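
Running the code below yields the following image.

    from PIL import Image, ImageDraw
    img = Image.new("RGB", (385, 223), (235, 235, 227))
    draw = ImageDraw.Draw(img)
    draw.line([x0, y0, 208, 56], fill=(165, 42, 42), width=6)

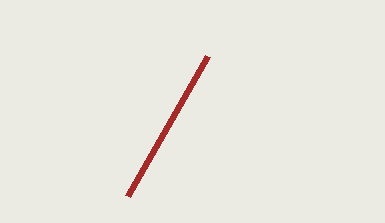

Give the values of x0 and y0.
x0 = 128; y0 = 196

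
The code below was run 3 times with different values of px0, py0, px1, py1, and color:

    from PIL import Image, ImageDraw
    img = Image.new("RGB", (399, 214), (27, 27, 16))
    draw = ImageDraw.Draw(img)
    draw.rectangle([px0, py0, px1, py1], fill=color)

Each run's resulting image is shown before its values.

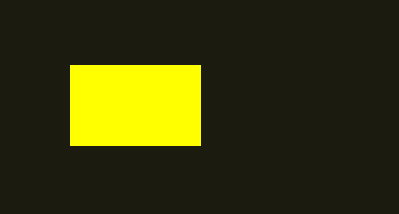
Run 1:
px0 = 70
py0 = 65
px1 = 200
py1 = 145
color = 'yellow'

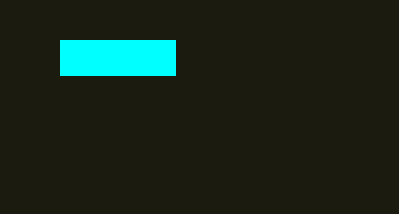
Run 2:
px0 = 60, py0 = 40, px1 = 175, py1 = 75, color = 'cyan'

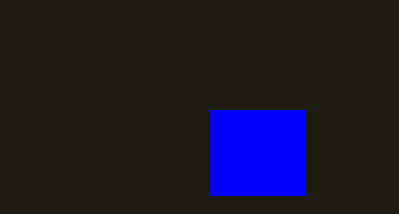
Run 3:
px0 = 210; py0 = 110; px1 = 305; py1 = 195; color = 'blue'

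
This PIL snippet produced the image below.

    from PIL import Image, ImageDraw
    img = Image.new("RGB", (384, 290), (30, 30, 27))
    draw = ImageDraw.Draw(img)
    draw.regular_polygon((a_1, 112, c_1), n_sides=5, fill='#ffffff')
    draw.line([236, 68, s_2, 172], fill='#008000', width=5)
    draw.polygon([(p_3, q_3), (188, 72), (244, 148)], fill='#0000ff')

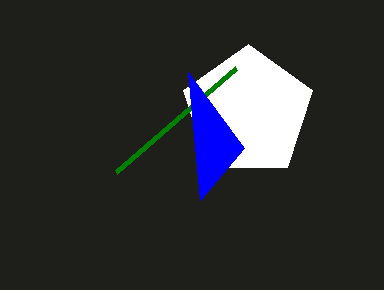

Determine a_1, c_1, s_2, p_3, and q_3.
a_1 = 248; c_1 = 68; s_2 = 116; p_3 = 200; q_3 = 200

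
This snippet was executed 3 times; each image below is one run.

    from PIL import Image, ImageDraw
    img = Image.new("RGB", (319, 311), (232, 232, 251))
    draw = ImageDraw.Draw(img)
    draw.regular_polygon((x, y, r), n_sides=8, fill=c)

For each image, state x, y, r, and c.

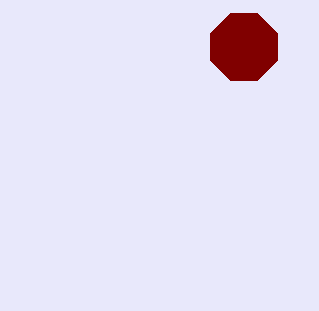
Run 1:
x = 244, y = 47, r = 36, c = 'maroon'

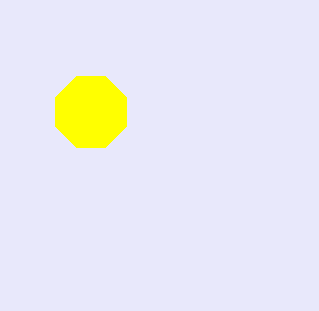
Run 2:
x = 91; y = 112; r = 38; c = 'yellow'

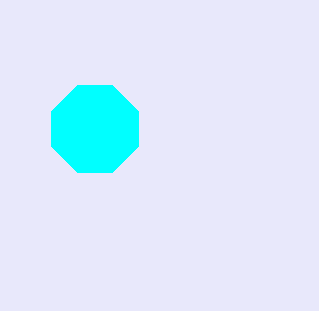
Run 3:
x = 95, y = 129, r = 47, c = 'cyan'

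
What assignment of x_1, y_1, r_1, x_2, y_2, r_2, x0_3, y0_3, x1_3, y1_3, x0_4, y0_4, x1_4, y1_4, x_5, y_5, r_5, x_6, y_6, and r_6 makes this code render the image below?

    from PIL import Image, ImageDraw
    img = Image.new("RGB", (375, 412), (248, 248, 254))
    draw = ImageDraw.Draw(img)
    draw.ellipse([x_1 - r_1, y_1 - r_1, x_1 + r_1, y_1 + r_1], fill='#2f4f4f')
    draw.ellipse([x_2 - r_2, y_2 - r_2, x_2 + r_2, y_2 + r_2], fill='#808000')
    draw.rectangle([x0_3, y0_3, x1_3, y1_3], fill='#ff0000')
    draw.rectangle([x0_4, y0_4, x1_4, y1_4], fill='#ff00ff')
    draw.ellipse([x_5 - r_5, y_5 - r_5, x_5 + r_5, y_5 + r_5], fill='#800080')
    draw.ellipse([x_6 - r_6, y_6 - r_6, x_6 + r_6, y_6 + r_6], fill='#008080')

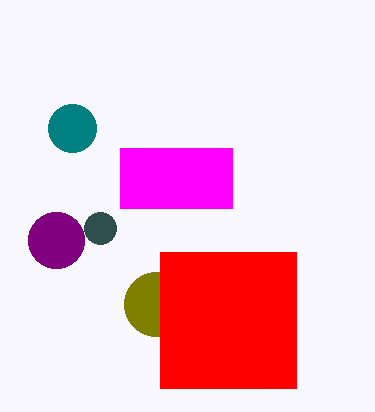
x_1 = 100, y_1 = 228, r_1 = 16, x_2 = 156, y_2 = 304, r_2 = 32, x0_3 = 160, y0_3 = 252, x1_3 = 296, y1_3 = 388, x0_4 = 120, y0_4 = 148, x1_4 = 232, y1_4 = 208, x_5 = 56, y_5 = 240, r_5 = 28, x_6 = 72, y_6 = 128, r_6 = 24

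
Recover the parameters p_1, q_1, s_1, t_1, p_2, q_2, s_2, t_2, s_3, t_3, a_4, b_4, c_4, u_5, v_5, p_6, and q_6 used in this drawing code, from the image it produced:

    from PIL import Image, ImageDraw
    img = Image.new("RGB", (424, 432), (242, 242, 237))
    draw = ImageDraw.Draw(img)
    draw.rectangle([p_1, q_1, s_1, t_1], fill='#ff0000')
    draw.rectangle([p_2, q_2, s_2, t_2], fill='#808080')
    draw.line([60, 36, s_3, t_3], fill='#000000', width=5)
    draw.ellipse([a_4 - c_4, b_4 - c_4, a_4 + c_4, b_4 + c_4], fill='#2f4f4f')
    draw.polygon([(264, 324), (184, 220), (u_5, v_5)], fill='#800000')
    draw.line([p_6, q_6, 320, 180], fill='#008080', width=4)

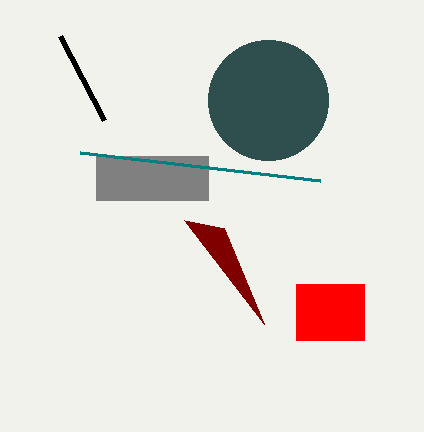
p_1 = 296; q_1 = 284; s_1 = 364; t_1 = 340; p_2 = 96; q_2 = 156; s_2 = 208; t_2 = 200; s_3 = 104; t_3 = 120; a_4 = 268; b_4 = 100; c_4 = 60; u_5 = 224; v_5 = 228; p_6 = 80; q_6 = 152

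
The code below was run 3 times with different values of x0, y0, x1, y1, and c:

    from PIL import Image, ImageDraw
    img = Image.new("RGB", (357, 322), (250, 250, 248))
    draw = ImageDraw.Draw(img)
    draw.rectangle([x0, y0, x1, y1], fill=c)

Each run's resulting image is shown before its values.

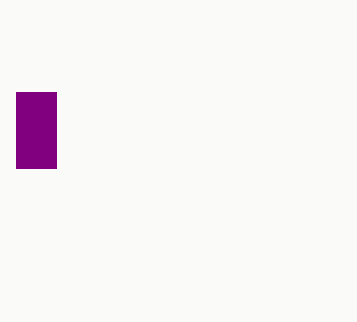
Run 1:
x0 = 16; y0 = 92; x1 = 56; y1 = 168; c = 'purple'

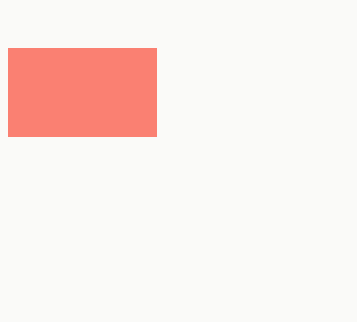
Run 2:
x0 = 8
y0 = 48
x1 = 156
y1 = 136
c = 'salmon'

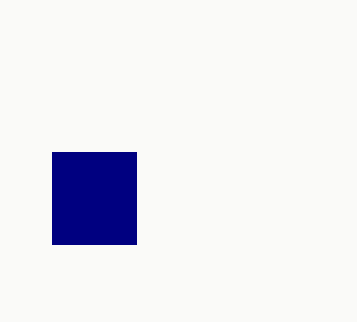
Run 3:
x0 = 52; y0 = 152; x1 = 136; y1 = 244; c = 'navy'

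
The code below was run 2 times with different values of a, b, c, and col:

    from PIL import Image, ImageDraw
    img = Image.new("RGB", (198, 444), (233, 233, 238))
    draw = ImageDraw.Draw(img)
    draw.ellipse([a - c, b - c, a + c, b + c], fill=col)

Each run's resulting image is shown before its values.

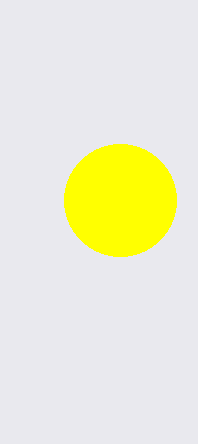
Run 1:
a = 120; b = 200; c = 56; col = 'yellow'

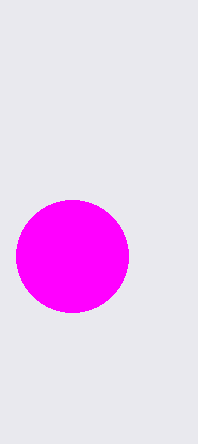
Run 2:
a = 72, b = 256, c = 56, col = 'magenta'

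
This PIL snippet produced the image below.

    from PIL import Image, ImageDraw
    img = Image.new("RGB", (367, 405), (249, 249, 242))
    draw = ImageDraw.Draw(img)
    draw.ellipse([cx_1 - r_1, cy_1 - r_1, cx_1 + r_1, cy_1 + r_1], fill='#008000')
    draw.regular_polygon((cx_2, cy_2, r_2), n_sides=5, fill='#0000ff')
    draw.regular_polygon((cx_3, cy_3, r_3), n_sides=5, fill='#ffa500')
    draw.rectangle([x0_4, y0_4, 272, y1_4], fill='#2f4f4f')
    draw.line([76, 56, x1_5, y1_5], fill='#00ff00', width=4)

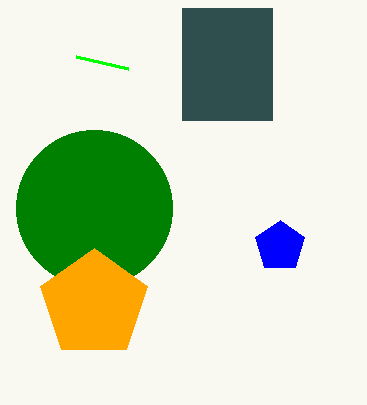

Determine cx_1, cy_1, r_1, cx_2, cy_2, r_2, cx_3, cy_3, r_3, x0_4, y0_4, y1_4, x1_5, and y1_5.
cx_1 = 94; cy_1 = 208; r_1 = 78; cx_2 = 280; cy_2 = 246; r_2 = 26; cx_3 = 94; cy_3 = 304; r_3 = 56; x0_4 = 182; y0_4 = 8; y1_4 = 120; x1_5 = 128; y1_5 = 68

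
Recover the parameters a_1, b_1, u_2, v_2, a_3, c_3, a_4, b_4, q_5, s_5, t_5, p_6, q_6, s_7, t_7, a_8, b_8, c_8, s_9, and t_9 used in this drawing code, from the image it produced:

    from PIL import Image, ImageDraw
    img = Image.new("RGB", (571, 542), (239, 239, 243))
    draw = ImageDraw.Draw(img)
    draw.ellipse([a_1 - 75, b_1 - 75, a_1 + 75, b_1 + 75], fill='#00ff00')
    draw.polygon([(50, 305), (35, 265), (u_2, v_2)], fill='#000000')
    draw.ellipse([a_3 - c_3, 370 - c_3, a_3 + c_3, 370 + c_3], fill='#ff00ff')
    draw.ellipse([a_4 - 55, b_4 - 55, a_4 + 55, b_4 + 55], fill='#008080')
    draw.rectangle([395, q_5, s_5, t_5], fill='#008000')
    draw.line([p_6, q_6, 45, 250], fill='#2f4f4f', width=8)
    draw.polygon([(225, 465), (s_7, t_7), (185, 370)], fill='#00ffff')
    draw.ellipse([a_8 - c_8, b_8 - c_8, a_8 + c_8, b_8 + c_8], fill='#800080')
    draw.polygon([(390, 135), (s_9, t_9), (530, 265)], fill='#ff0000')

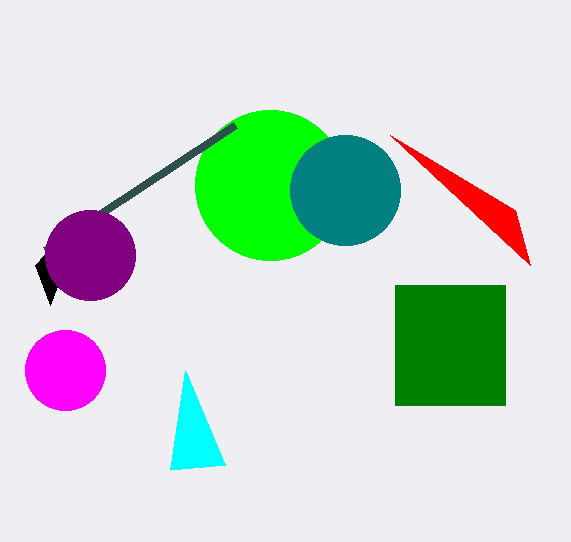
a_1 = 270, b_1 = 185, u_2 = 85, v_2 = 210, a_3 = 65, c_3 = 40, a_4 = 345, b_4 = 190, q_5 = 285, s_5 = 505, t_5 = 405, p_6 = 235, q_6 = 125, s_7 = 170, t_7 = 470, a_8 = 90, b_8 = 255, c_8 = 45, s_9 = 515, t_9 = 210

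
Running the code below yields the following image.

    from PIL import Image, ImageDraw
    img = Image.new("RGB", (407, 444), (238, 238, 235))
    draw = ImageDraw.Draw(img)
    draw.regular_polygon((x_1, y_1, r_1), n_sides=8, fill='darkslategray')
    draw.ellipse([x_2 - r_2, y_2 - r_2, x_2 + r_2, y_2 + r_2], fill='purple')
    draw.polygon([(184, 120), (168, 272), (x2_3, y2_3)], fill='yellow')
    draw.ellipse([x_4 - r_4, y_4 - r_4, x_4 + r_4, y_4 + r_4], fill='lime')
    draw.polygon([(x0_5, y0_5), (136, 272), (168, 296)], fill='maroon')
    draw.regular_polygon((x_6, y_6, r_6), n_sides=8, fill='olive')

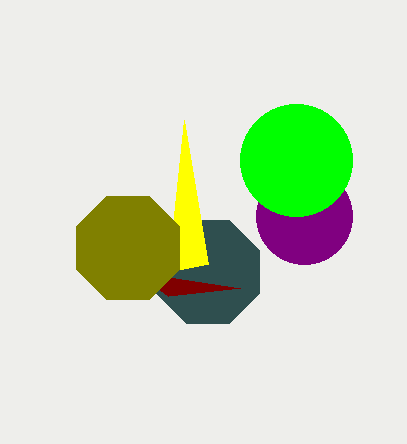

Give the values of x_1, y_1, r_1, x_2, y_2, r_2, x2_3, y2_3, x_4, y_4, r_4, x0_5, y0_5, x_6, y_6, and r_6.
x_1 = 208
y_1 = 272
r_1 = 56
x_2 = 304
y_2 = 216
r_2 = 48
x2_3 = 208
y2_3 = 264
x_4 = 296
y_4 = 160
r_4 = 56
x0_5 = 240
y0_5 = 288
x_6 = 128
y_6 = 248
r_6 = 56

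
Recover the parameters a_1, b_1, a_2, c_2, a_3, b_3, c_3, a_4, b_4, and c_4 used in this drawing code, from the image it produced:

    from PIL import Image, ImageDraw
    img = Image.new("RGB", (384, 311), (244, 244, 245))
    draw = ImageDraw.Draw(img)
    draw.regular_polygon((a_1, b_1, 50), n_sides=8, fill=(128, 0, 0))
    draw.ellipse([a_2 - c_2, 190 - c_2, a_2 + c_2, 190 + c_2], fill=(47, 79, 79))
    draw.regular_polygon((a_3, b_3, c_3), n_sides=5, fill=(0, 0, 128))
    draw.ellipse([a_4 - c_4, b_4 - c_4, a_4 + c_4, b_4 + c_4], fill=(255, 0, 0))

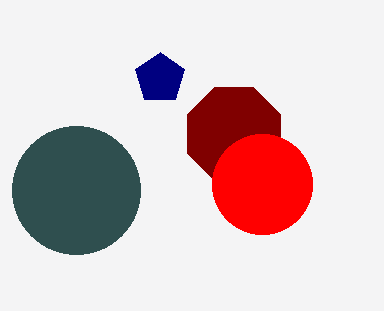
a_1 = 234
b_1 = 134
a_2 = 76
c_2 = 64
a_3 = 160
b_3 = 78
c_3 = 26
a_4 = 262
b_4 = 184
c_4 = 50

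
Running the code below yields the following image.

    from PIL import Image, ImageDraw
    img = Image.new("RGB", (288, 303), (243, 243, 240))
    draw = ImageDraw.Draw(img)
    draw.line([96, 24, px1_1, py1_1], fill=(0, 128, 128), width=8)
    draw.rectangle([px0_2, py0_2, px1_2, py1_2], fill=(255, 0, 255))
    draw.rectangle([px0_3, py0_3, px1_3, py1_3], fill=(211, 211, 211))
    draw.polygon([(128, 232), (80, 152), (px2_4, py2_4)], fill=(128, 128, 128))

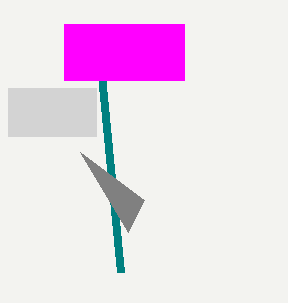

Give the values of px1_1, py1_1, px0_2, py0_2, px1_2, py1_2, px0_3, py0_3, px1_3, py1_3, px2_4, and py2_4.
px1_1 = 120; py1_1 = 272; px0_2 = 64; py0_2 = 24; px1_2 = 184; py1_2 = 80; px0_3 = 8; py0_3 = 88; px1_3 = 96; py1_3 = 136; px2_4 = 144; py2_4 = 200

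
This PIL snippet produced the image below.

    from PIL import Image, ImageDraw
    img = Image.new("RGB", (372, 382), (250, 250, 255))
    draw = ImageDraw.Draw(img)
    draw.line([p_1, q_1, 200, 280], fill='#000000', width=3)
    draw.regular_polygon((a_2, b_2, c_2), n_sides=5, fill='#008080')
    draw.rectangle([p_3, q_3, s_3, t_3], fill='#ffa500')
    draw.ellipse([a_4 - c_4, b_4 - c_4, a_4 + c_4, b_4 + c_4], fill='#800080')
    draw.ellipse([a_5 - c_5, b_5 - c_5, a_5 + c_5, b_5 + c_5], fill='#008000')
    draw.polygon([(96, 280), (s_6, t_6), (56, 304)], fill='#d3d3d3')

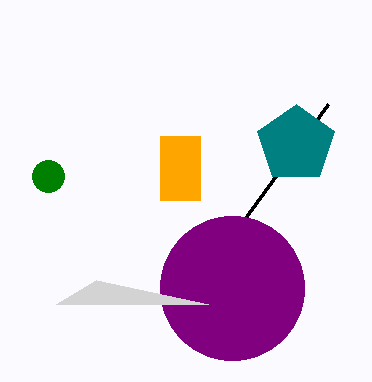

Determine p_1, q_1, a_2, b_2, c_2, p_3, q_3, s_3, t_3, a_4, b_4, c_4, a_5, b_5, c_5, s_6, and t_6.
p_1 = 328; q_1 = 104; a_2 = 296; b_2 = 144; c_2 = 40; p_3 = 160; q_3 = 136; s_3 = 200; t_3 = 200; a_4 = 232; b_4 = 288; c_4 = 72; a_5 = 48; b_5 = 176; c_5 = 16; s_6 = 208; t_6 = 304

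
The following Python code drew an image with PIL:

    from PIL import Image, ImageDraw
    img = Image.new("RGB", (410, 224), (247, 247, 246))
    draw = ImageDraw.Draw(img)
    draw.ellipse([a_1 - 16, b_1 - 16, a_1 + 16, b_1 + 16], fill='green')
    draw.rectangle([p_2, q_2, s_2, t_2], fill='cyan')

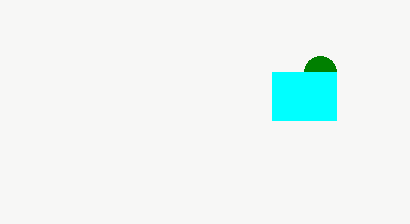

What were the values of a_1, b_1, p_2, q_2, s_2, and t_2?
a_1 = 320; b_1 = 72; p_2 = 272; q_2 = 72; s_2 = 336; t_2 = 120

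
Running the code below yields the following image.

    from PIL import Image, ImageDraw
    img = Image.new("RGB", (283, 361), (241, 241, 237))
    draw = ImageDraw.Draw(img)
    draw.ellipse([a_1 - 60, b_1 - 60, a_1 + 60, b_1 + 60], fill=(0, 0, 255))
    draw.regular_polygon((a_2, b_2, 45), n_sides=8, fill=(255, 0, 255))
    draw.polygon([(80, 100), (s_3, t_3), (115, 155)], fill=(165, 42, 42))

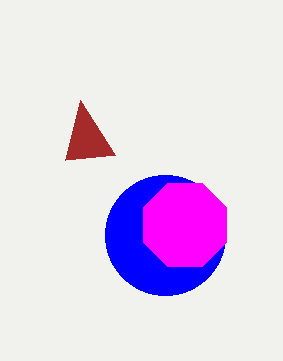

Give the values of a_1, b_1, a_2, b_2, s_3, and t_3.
a_1 = 165
b_1 = 235
a_2 = 185
b_2 = 225
s_3 = 65
t_3 = 160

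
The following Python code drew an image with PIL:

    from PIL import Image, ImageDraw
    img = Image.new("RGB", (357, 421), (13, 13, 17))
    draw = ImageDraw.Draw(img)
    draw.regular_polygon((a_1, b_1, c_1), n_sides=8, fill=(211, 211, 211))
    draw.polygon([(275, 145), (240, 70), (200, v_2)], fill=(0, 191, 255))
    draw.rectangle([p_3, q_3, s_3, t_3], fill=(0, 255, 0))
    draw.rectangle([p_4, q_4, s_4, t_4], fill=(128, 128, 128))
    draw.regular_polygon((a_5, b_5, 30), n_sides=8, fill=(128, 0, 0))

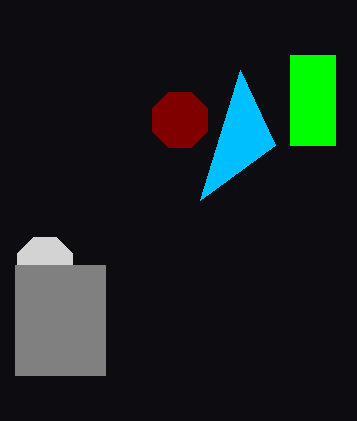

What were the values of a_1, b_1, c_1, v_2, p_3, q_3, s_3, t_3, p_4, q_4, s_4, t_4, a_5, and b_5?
a_1 = 45
b_1 = 265
c_1 = 30
v_2 = 200
p_3 = 290
q_3 = 55
s_3 = 335
t_3 = 145
p_4 = 15
q_4 = 265
s_4 = 105
t_4 = 375
a_5 = 180
b_5 = 120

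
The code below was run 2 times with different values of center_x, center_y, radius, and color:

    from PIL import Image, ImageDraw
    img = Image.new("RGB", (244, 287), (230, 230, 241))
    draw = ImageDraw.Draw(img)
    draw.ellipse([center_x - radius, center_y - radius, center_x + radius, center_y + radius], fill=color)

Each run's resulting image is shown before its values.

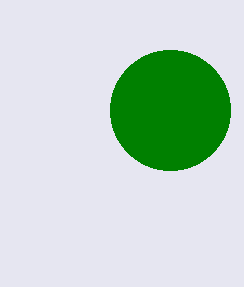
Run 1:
center_x = 170
center_y = 110
radius = 60
color = 'green'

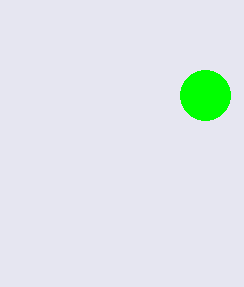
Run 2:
center_x = 205, center_y = 95, radius = 25, color = 'lime'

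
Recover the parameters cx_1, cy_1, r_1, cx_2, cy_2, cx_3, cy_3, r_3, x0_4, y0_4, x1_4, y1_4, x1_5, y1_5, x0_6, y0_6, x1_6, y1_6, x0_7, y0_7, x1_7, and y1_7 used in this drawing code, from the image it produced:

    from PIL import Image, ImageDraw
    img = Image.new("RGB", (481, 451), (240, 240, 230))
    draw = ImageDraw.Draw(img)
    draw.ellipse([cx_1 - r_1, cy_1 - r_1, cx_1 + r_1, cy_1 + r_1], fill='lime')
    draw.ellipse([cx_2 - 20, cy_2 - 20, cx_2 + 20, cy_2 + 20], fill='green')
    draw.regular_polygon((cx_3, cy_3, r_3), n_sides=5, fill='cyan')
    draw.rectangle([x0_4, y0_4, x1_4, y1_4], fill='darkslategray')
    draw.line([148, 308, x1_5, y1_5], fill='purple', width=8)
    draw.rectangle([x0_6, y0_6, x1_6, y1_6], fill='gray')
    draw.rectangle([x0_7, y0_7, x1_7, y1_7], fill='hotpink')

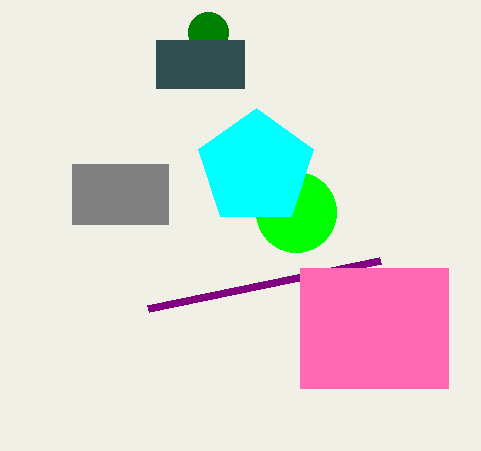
cx_1 = 296; cy_1 = 212; r_1 = 40; cx_2 = 208; cy_2 = 32; cx_3 = 256; cy_3 = 168; r_3 = 60; x0_4 = 156; y0_4 = 40; x1_4 = 244; y1_4 = 88; x1_5 = 380; y1_5 = 260; x0_6 = 72; y0_6 = 164; x1_6 = 168; y1_6 = 224; x0_7 = 300; y0_7 = 268; x1_7 = 448; y1_7 = 388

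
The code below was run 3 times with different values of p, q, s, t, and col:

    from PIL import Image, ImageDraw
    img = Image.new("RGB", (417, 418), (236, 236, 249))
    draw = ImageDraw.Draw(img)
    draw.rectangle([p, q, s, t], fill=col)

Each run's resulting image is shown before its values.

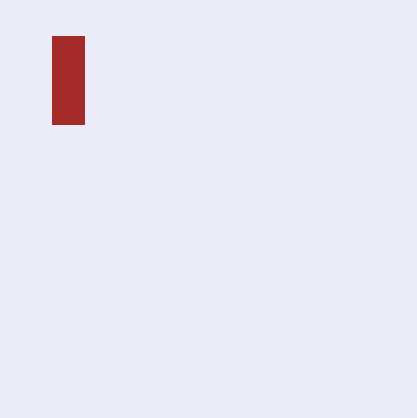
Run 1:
p = 52, q = 36, s = 84, t = 124, col = 'brown'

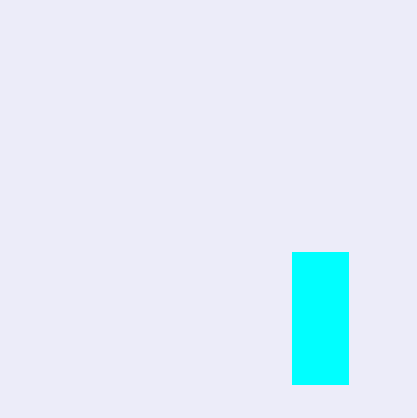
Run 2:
p = 292, q = 252, s = 348, t = 384, col = 'cyan'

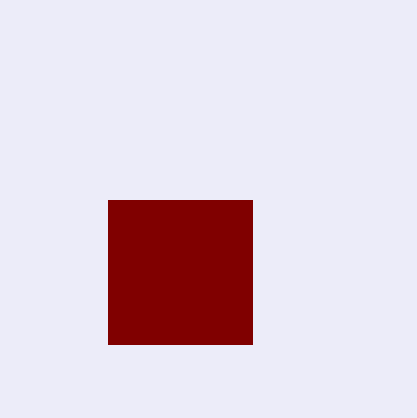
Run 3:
p = 108
q = 200
s = 252
t = 344
col = 'maroon'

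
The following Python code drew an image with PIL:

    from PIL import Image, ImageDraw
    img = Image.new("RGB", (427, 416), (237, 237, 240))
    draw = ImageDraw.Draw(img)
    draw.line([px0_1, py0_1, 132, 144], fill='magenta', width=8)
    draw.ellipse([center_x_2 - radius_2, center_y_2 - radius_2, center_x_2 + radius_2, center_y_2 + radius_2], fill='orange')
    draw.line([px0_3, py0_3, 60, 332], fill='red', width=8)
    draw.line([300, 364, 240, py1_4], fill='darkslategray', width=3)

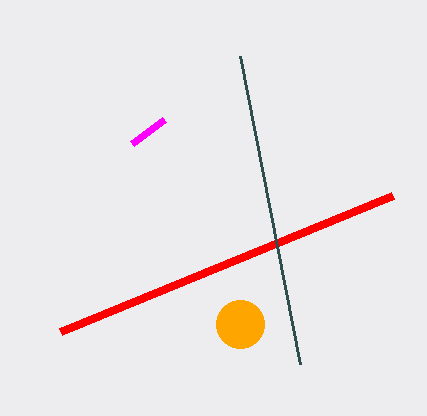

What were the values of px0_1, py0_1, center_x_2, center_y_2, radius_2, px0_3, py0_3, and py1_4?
px0_1 = 164, py0_1 = 120, center_x_2 = 240, center_y_2 = 324, radius_2 = 24, px0_3 = 392, py0_3 = 196, py1_4 = 56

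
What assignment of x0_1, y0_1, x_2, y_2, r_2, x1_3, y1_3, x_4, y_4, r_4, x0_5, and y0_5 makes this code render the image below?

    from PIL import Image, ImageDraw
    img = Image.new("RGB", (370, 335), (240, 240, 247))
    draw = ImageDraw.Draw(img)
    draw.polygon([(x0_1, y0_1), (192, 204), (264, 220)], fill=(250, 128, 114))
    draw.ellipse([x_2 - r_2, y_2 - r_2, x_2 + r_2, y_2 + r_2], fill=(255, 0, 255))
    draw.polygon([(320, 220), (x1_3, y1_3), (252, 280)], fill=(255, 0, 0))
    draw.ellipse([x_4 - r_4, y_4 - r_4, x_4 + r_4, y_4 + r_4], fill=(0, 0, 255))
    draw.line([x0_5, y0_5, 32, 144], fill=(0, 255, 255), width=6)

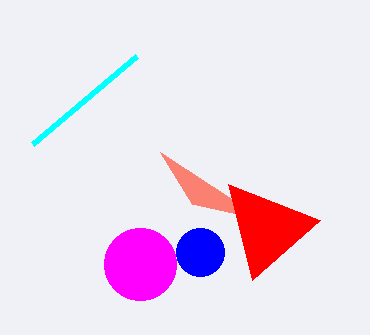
x0_1 = 160
y0_1 = 152
x_2 = 140
y_2 = 264
r_2 = 36
x1_3 = 228
y1_3 = 184
x_4 = 200
y_4 = 252
r_4 = 24
x0_5 = 136
y0_5 = 56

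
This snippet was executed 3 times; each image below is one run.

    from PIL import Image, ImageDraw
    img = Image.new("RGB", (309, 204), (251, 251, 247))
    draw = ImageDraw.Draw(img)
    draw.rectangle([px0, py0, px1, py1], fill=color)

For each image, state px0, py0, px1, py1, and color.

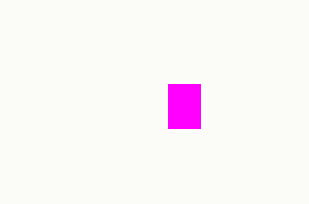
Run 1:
px0 = 168, py0 = 84, px1 = 200, py1 = 128, color = 'magenta'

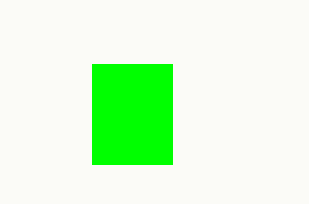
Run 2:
px0 = 92; py0 = 64; px1 = 172; py1 = 164; color = 'lime'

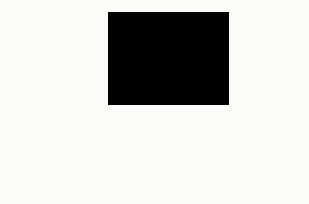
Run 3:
px0 = 108, py0 = 12, px1 = 228, py1 = 104, color = 'black'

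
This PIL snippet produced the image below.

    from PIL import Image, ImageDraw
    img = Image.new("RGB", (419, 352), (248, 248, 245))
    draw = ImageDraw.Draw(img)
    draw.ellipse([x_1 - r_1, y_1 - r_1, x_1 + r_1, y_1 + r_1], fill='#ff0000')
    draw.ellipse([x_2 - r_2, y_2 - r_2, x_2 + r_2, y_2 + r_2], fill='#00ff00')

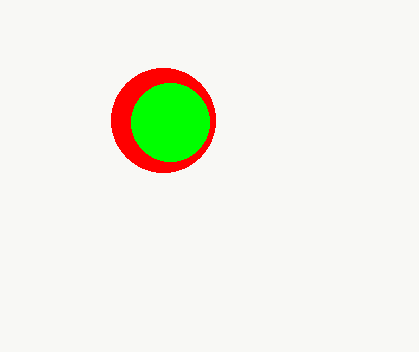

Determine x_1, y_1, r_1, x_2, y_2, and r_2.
x_1 = 163
y_1 = 120
r_1 = 52
x_2 = 170
y_2 = 122
r_2 = 39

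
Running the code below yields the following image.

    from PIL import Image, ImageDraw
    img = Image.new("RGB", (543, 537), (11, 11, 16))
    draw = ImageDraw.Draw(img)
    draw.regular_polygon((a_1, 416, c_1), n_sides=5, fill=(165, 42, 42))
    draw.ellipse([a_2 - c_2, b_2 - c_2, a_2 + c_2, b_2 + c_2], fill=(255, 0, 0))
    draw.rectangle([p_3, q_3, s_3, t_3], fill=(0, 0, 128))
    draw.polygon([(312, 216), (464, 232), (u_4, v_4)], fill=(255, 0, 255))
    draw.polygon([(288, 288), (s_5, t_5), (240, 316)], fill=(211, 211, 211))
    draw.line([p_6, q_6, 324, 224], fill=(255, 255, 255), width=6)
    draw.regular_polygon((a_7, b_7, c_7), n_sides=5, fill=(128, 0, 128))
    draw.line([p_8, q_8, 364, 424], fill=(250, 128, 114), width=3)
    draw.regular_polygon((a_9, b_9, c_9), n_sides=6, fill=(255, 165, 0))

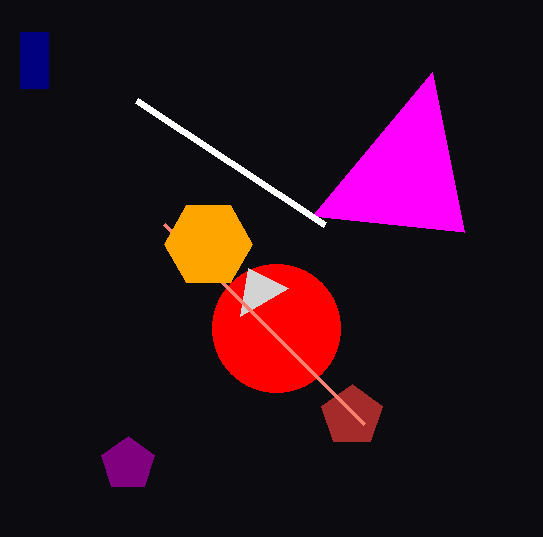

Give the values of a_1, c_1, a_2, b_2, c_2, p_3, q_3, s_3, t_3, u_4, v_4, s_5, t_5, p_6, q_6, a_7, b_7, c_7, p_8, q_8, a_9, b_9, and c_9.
a_1 = 352; c_1 = 32; a_2 = 276; b_2 = 328; c_2 = 64; p_3 = 20; q_3 = 32; s_3 = 48; t_3 = 88; u_4 = 432; v_4 = 72; s_5 = 248; t_5 = 268; p_6 = 136; q_6 = 100; a_7 = 128; b_7 = 464; c_7 = 28; p_8 = 164; q_8 = 224; a_9 = 208; b_9 = 244; c_9 = 44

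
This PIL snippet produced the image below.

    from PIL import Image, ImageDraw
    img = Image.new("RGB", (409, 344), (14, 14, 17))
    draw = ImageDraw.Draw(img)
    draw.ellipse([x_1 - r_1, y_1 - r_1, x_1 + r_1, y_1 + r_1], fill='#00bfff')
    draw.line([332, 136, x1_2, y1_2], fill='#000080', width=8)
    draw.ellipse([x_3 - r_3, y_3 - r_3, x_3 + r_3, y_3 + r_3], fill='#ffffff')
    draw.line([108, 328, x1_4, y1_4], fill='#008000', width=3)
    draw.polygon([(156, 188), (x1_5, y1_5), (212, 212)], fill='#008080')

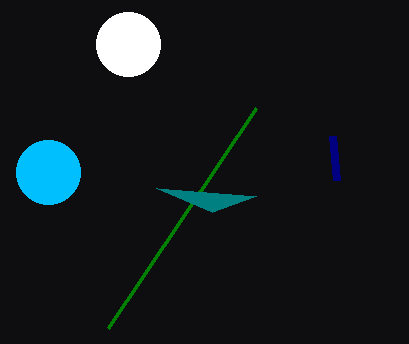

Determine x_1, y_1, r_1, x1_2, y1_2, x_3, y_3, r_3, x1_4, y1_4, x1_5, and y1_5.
x_1 = 48; y_1 = 172; r_1 = 32; x1_2 = 336; y1_2 = 180; x_3 = 128; y_3 = 44; r_3 = 32; x1_4 = 256; y1_4 = 108; x1_5 = 256; y1_5 = 196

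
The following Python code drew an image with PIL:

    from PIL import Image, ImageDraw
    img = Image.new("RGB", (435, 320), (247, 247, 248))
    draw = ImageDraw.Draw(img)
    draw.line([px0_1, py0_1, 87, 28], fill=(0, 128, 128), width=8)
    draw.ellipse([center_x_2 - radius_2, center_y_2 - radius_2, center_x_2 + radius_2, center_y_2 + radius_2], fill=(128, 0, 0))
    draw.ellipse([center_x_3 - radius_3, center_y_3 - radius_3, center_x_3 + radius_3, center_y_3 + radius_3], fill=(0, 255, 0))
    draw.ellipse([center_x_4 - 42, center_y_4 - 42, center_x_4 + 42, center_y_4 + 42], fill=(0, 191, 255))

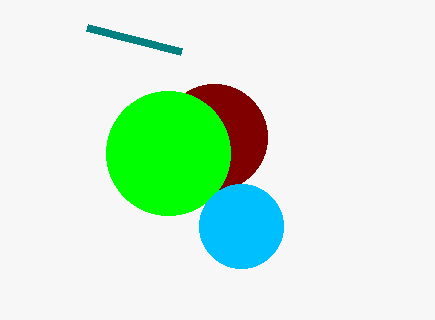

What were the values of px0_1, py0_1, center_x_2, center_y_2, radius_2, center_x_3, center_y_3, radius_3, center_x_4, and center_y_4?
px0_1 = 181
py0_1 = 52
center_x_2 = 214
center_y_2 = 137
radius_2 = 53
center_x_3 = 168
center_y_3 = 153
radius_3 = 62
center_x_4 = 241
center_y_4 = 226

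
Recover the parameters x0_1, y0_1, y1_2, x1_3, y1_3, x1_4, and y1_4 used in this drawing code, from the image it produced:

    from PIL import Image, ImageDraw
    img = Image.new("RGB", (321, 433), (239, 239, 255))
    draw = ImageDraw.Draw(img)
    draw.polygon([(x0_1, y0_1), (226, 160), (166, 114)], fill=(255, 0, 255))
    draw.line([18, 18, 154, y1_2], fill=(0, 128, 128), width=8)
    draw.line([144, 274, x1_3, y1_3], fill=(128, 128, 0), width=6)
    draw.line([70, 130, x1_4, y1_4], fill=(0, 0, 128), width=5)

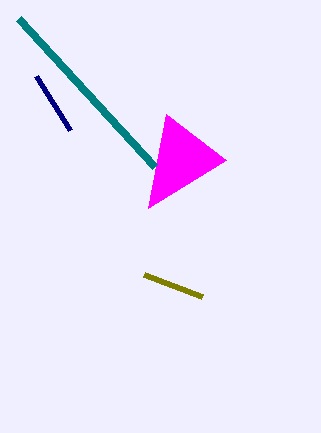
x0_1 = 148; y0_1 = 208; y1_2 = 166; x1_3 = 202; y1_3 = 296; x1_4 = 36; y1_4 = 76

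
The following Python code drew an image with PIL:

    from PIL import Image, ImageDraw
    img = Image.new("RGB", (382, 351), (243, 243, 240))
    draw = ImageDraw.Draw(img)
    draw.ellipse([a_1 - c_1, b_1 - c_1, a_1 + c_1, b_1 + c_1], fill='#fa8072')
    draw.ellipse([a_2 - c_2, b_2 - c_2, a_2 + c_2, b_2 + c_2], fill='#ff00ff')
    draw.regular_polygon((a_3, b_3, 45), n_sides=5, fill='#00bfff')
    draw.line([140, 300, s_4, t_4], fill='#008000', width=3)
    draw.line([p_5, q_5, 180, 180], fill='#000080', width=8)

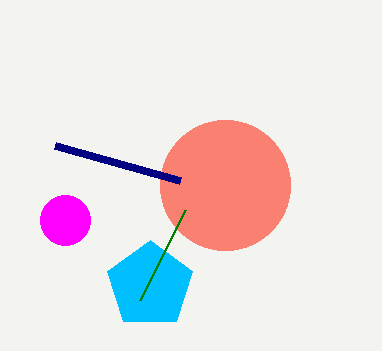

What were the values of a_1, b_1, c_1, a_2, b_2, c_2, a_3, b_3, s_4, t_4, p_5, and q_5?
a_1 = 225; b_1 = 185; c_1 = 65; a_2 = 65; b_2 = 220; c_2 = 25; a_3 = 150; b_3 = 285; s_4 = 185; t_4 = 210; p_5 = 55; q_5 = 145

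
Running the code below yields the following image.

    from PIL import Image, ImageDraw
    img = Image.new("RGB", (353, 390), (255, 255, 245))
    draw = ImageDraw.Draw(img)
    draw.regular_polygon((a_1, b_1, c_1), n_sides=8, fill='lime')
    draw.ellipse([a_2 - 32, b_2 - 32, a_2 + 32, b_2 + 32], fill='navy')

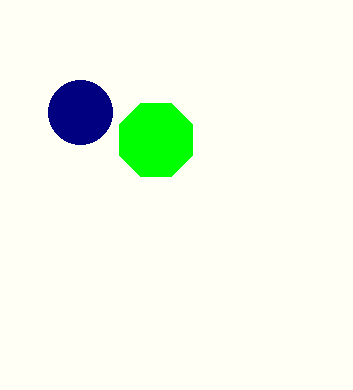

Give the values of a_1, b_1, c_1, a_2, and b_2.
a_1 = 156, b_1 = 140, c_1 = 40, a_2 = 80, b_2 = 112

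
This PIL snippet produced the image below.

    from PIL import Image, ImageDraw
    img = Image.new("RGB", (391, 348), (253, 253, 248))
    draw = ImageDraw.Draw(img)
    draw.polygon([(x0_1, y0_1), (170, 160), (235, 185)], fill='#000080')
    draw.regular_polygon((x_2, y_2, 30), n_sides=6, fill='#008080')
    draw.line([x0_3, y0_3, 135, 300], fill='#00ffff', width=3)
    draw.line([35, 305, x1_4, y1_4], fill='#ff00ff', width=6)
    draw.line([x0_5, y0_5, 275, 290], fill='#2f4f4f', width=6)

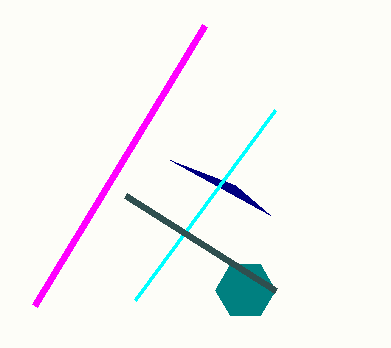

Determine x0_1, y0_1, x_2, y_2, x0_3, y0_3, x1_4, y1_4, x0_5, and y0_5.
x0_1 = 270
y0_1 = 215
x_2 = 245
y_2 = 290
x0_3 = 275
y0_3 = 110
x1_4 = 205
y1_4 = 25
x0_5 = 125
y0_5 = 195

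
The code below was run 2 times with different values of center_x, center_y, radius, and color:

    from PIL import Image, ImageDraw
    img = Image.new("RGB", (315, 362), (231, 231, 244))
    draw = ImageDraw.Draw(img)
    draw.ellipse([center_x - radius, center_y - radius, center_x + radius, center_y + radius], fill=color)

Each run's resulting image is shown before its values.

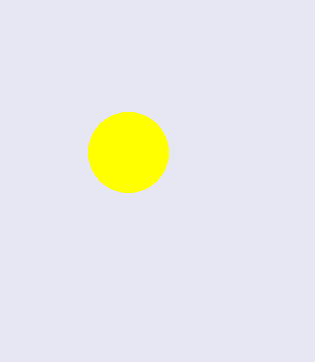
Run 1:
center_x = 128; center_y = 152; radius = 40; color = 'yellow'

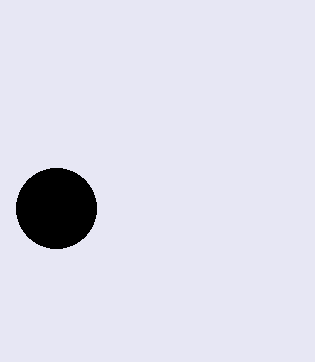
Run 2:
center_x = 56; center_y = 208; radius = 40; color = 'black'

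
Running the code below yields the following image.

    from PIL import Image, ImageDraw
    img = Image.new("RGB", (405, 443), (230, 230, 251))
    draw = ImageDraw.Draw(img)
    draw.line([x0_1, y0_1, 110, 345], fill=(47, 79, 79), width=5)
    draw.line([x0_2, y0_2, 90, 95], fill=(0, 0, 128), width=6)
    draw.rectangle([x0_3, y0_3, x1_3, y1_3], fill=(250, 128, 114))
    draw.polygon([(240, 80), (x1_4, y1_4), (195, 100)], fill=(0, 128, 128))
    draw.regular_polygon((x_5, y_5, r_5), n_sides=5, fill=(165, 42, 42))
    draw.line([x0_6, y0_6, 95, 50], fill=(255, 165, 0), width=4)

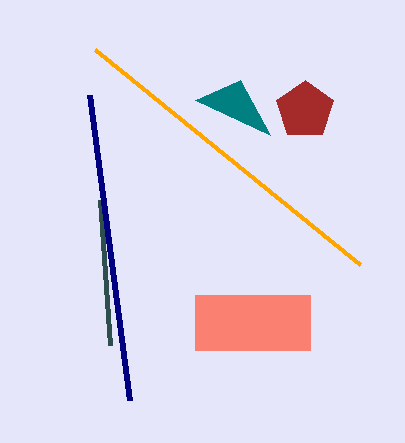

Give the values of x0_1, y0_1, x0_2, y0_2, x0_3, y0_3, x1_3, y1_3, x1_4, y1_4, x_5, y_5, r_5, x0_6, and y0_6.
x0_1 = 100, y0_1 = 200, x0_2 = 130, y0_2 = 400, x0_3 = 195, y0_3 = 295, x1_3 = 310, y1_3 = 350, x1_4 = 270, y1_4 = 135, x_5 = 305, y_5 = 110, r_5 = 30, x0_6 = 360, y0_6 = 265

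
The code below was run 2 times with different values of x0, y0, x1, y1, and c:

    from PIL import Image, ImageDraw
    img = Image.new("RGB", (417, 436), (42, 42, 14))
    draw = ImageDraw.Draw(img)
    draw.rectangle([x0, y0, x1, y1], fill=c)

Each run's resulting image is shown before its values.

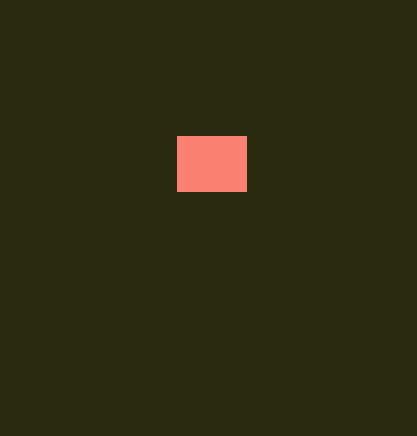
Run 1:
x0 = 177, y0 = 136, x1 = 246, y1 = 191, c = 'salmon'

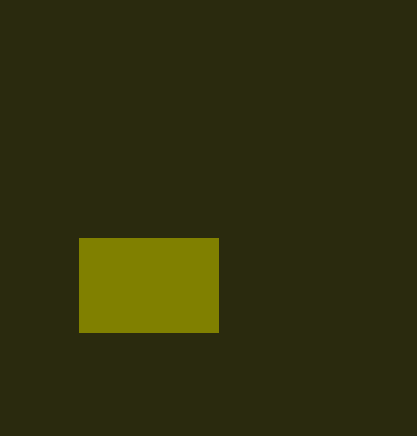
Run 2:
x0 = 79, y0 = 238, x1 = 218, y1 = 332, c = 'olive'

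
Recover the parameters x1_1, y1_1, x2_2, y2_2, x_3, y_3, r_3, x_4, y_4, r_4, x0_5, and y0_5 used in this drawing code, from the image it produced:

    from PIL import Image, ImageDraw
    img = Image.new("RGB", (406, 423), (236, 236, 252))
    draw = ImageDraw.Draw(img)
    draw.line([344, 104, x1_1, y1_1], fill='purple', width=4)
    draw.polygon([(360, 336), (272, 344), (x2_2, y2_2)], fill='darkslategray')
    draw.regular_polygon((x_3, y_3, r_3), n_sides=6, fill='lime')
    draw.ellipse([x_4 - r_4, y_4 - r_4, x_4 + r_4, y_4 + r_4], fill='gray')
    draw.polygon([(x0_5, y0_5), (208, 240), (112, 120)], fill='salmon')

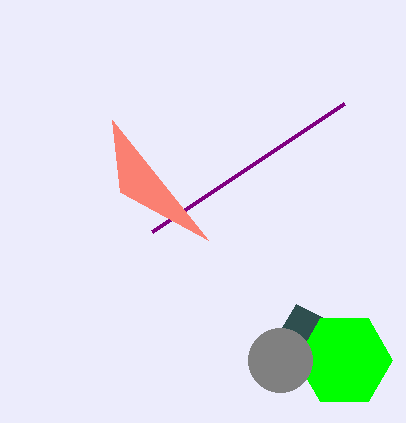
x1_1 = 152
y1_1 = 232
x2_2 = 296
y2_2 = 304
x_3 = 344
y_3 = 360
r_3 = 48
x_4 = 280
y_4 = 360
r_4 = 32
x0_5 = 120
y0_5 = 192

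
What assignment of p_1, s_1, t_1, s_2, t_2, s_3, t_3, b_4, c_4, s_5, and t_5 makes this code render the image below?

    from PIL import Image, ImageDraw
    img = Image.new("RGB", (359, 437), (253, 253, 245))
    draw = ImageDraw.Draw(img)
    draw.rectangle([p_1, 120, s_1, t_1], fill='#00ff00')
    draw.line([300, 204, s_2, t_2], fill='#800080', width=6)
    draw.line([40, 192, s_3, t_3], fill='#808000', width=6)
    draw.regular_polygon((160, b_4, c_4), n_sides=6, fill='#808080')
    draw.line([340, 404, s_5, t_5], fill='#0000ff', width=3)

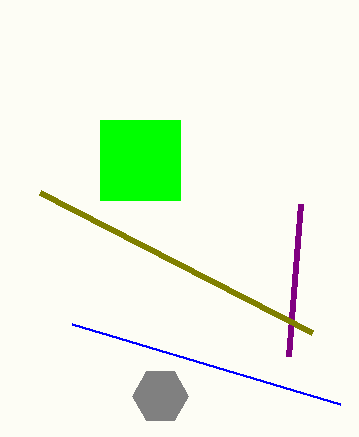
p_1 = 100; s_1 = 180; t_1 = 200; s_2 = 288; t_2 = 356; s_3 = 312; t_3 = 332; b_4 = 396; c_4 = 28; s_5 = 72; t_5 = 324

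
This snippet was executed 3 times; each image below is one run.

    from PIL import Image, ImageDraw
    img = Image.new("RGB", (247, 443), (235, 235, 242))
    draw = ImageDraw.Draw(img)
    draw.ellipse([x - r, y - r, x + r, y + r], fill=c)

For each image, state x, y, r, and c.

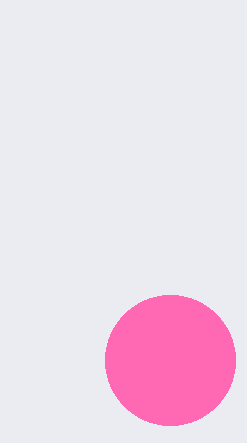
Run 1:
x = 170
y = 360
r = 65
c = 'hotpink'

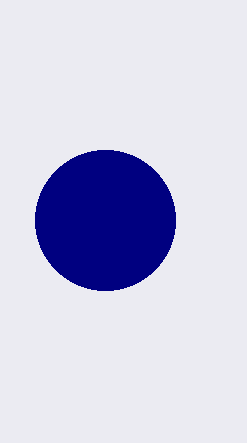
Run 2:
x = 105; y = 220; r = 70; c = 'navy'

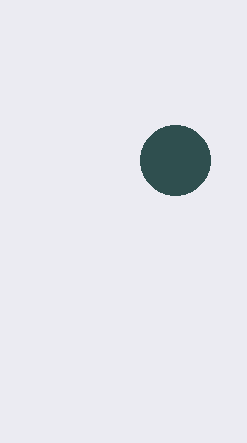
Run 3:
x = 175
y = 160
r = 35
c = 'darkslategray'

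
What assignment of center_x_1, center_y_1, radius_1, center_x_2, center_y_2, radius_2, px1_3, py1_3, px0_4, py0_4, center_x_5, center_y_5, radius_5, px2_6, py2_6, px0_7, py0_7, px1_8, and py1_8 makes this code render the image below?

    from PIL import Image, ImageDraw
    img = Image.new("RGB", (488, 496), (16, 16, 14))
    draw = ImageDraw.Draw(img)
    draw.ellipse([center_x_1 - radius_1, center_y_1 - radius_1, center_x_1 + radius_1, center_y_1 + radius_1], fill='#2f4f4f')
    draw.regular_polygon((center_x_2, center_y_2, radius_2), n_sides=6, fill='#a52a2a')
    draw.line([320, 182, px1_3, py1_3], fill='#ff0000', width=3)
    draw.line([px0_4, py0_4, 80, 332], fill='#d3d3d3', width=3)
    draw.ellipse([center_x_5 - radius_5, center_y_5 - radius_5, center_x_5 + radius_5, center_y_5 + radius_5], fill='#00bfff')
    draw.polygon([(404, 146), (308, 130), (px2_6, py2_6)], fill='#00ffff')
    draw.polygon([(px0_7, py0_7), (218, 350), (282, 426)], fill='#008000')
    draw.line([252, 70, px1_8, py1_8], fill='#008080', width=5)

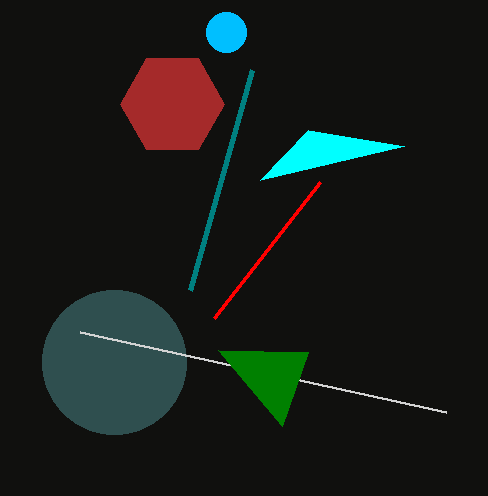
center_x_1 = 114, center_y_1 = 362, radius_1 = 72, center_x_2 = 172, center_y_2 = 104, radius_2 = 52, px1_3 = 214, py1_3 = 318, px0_4 = 446, py0_4 = 412, center_x_5 = 226, center_y_5 = 32, radius_5 = 20, px2_6 = 260, py2_6 = 180, px0_7 = 308, py0_7 = 352, px1_8 = 190, py1_8 = 290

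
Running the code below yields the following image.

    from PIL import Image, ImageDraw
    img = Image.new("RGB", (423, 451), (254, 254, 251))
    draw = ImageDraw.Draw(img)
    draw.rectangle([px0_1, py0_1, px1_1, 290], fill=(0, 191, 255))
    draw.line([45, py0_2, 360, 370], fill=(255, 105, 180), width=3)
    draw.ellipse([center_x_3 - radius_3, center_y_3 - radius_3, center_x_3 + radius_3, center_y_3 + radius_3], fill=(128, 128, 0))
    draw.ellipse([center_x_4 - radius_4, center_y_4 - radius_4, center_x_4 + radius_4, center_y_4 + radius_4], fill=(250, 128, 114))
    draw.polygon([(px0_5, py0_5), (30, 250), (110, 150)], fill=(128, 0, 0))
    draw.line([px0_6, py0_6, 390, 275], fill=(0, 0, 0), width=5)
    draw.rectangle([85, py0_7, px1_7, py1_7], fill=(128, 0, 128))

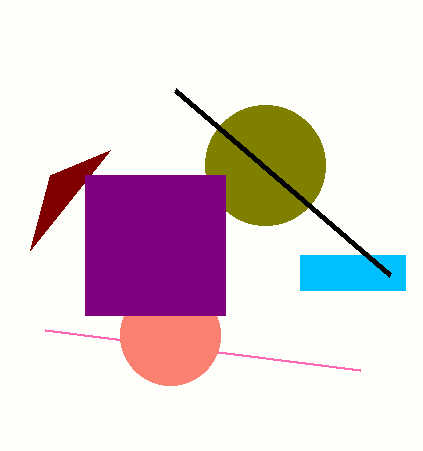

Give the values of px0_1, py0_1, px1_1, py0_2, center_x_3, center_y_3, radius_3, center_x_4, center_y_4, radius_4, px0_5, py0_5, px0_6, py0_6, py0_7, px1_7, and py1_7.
px0_1 = 300, py0_1 = 255, px1_1 = 405, py0_2 = 330, center_x_3 = 265, center_y_3 = 165, radius_3 = 60, center_x_4 = 170, center_y_4 = 335, radius_4 = 50, px0_5 = 50, py0_5 = 175, px0_6 = 175, py0_6 = 90, py0_7 = 175, px1_7 = 225, py1_7 = 315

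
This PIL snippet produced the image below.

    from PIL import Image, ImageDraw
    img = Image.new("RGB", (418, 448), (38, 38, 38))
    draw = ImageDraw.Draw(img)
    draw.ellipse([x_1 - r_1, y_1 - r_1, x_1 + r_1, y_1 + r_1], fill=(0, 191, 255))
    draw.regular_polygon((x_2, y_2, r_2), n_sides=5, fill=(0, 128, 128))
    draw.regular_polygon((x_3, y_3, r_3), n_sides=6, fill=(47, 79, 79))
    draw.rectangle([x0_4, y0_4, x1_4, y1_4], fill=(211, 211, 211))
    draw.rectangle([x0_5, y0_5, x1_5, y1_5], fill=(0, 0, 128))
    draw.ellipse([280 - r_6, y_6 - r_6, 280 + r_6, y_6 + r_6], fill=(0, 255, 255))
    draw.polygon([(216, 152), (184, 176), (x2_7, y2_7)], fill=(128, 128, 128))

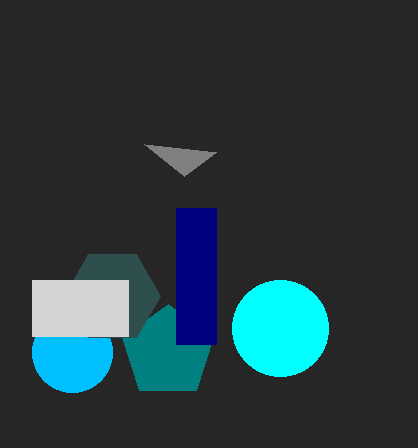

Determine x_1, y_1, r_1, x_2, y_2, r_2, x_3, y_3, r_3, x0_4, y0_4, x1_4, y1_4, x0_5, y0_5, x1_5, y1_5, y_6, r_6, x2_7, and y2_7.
x_1 = 72
y_1 = 352
r_1 = 40
x_2 = 168
y_2 = 352
r_2 = 48
x_3 = 112
y_3 = 296
r_3 = 48
x0_4 = 32
y0_4 = 280
x1_4 = 128
y1_4 = 336
x0_5 = 176
y0_5 = 208
x1_5 = 216
y1_5 = 344
y_6 = 328
r_6 = 48
x2_7 = 144
y2_7 = 144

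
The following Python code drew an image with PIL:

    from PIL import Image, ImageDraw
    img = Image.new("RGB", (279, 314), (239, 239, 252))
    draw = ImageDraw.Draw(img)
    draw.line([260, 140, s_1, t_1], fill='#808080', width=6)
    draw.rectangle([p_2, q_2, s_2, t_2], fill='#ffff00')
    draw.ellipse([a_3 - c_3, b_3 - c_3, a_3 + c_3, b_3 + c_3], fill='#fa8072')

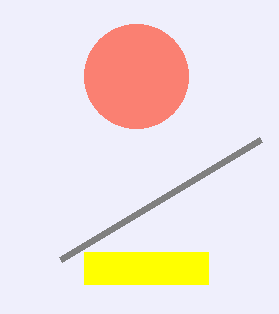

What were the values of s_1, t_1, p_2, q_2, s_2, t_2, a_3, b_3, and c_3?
s_1 = 60, t_1 = 260, p_2 = 84, q_2 = 252, s_2 = 208, t_2 = 284, a_3 = 136, b_3 = 76, c_3 = 52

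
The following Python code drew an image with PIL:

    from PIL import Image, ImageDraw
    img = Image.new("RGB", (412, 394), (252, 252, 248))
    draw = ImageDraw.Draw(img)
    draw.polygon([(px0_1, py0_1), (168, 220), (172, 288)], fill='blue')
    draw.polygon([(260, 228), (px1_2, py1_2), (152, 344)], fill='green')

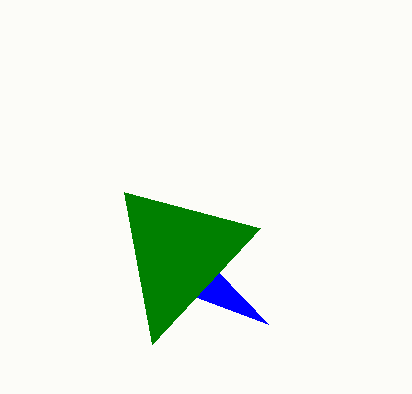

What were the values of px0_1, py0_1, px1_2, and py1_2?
px0_1 = 268, py0_1 = 324, px1_2 = 124, py1_2 = 192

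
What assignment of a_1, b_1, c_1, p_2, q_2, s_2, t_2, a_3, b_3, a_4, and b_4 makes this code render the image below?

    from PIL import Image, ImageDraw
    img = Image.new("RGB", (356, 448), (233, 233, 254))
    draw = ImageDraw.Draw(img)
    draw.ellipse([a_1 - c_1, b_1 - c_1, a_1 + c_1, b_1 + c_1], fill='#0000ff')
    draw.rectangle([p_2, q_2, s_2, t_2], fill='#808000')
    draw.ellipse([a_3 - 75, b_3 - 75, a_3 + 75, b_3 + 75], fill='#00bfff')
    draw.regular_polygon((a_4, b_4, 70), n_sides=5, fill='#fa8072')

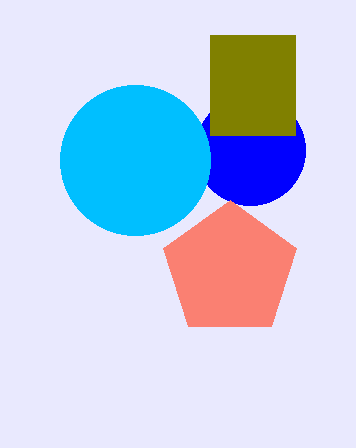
a_1 = 250; b_1 = 150; c_1 = 55; p_2 = 210; q_2 = 35; s_2 = 295; t_2 = 135; a_3 = 135; b_3 = 160; a_4 = 230; b_4 = 270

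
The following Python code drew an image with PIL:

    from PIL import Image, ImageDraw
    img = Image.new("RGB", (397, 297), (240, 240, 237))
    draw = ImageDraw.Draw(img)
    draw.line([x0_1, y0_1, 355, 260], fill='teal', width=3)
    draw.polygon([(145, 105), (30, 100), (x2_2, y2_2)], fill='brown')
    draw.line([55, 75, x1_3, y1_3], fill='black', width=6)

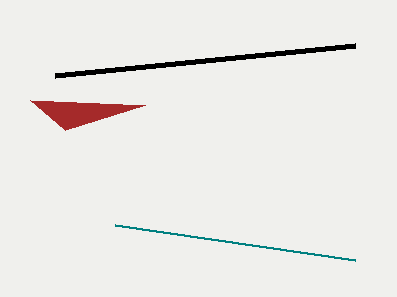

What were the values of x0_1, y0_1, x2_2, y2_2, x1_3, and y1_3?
x0_1 = 115
y0_1 = 225
x2_2 = 65
y2_2 = 130
x1_3 = 355
y1_3 = 45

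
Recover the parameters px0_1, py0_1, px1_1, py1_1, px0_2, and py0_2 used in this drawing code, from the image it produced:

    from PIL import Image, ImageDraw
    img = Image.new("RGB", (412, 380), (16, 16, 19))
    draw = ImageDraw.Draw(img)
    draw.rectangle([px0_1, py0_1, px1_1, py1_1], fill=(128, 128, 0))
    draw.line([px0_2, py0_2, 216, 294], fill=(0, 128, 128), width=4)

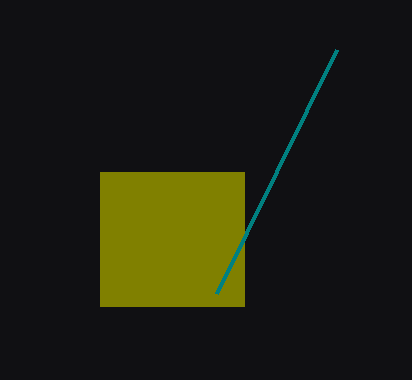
px0_1 = 100
py0_1 = 172
px1_1 = 244
py1_1 = 306
px0_2 = 336
py0_2 = 50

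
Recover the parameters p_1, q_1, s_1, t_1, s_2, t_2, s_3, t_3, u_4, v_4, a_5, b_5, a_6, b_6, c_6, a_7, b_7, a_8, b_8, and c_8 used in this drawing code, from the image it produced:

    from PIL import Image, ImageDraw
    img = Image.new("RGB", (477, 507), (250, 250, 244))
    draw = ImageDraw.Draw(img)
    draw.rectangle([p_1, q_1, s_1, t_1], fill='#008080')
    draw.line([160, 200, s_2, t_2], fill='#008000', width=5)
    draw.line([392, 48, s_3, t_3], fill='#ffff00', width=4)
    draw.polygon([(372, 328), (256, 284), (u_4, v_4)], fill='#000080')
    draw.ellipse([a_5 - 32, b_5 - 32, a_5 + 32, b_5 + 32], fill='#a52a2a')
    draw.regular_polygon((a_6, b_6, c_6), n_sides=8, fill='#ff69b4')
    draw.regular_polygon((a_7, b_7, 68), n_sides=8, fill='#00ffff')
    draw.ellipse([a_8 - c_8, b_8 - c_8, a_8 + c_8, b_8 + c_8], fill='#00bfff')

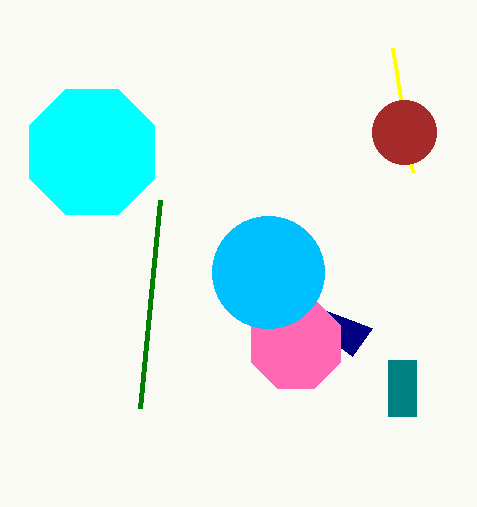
p_1 = 388, q_1 = 360, s_1 = 416, t_1 = 416, s_2 = 140, t_2 = 408, s_3 = 412, t_3 = 172, u_4 = 352, v_4 = 356, a_5 = 404, b_5 = 132, a_6 = 296, b_6 = 344, c_6 = 48, a_7 = 92, b_7 = 152, a_8 = 268, b_8 = 272, c_8 = 56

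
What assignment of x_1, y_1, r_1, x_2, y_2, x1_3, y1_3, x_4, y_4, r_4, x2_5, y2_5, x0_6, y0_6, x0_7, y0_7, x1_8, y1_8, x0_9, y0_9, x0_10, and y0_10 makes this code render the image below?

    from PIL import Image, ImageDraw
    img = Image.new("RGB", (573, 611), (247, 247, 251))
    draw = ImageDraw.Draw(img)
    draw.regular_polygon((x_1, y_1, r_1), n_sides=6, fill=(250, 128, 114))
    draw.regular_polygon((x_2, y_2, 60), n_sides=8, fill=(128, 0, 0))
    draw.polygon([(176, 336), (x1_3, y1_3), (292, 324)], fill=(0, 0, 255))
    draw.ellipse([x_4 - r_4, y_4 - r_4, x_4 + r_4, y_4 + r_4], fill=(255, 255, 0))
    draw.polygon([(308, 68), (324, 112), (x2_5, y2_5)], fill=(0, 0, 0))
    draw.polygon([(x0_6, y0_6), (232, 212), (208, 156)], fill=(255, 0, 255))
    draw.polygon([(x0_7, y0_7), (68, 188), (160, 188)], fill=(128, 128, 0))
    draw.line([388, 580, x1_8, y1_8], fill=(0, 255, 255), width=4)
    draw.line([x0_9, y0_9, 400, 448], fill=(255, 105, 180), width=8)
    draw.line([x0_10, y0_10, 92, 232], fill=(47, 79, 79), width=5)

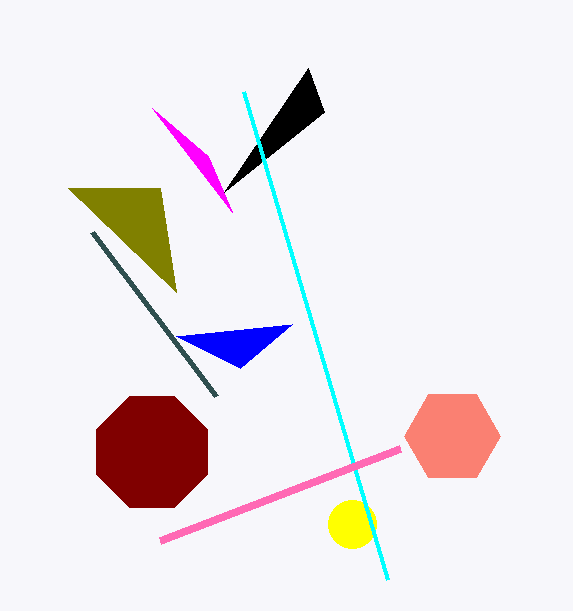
x_1 = 452, y_1 = 436, r_1 = 48, x_2 = 152, y_2 = 452, x1_3 = 240, y1_3 = 368, x_4 = 352, y_4 = 524, r_4 = 24, x2_5 = 224, y2_5 = 192, x0_6 = 152, y0_6 = 108, x0_7 = 176, y0_7 = 292, x1_8 = 244, y1_8 = 92, x0_9 = 160, y0_9 = 540, x0_10 = 216, y0_10 = 396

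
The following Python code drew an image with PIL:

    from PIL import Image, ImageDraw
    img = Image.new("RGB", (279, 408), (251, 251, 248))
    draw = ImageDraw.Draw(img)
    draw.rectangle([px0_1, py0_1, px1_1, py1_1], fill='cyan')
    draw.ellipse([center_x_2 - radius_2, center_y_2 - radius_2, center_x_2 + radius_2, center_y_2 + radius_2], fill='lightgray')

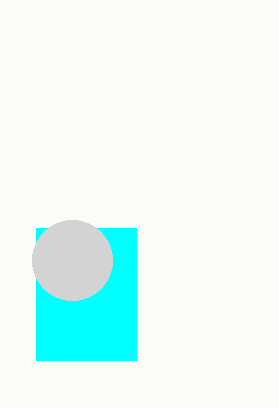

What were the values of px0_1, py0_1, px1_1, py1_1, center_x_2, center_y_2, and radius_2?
px0_1 = 36; py0_1 = 228; px1_1 = 136; py1_1 = 360; center_x_2 = 72; center_y_2 = 260; radius_2 = 40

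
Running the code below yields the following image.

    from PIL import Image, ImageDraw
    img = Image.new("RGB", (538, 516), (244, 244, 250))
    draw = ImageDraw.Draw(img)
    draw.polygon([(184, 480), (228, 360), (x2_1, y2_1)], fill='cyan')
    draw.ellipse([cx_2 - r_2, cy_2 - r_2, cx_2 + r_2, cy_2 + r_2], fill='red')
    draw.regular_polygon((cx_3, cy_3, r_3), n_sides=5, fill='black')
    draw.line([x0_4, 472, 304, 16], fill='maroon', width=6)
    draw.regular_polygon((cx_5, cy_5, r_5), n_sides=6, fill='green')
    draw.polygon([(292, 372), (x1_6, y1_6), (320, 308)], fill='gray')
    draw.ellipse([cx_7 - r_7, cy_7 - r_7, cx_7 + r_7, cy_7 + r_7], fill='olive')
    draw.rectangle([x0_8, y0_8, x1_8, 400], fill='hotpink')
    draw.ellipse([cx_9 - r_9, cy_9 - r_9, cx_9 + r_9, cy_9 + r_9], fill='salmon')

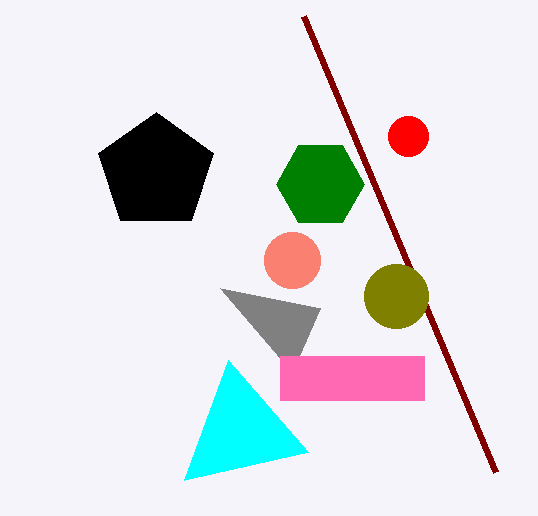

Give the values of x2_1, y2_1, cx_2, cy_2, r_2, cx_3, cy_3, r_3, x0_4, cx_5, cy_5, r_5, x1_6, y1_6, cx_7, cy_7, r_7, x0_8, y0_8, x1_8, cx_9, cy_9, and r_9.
x2_1 = 308, y2_1 = 452, cx_2 = 408, cy_2 = 136, r_2 = 20, cx_3 = 156, cy_3 = 172, r_3 = 60, x0_4 = 496, cx_5 = 320, cy_5 = 184, r_5 = 44, x1_6 = 220, y1_6 = 288, cx_7 = 396, cy_7 = 296, r_7 = 32, x0_8 = 280, y0_8 = 356, x1_8 = 424, cx_9 = 292, cy_9 = 260, r_9 = 28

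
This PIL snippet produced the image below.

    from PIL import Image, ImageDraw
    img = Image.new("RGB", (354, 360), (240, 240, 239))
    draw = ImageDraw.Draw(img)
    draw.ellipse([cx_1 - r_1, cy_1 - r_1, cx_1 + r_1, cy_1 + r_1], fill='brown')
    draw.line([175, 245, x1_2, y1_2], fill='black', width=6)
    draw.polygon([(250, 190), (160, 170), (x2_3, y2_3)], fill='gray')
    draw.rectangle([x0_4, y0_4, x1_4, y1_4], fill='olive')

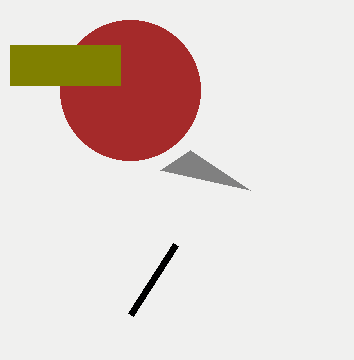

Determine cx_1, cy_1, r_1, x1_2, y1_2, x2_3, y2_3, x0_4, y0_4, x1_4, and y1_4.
cx_1 = 130, cy_1 = 90, r_1 = 70, x1_2 = 130, y1_2 = 315, x2_3 = 190, y2_3 = 150, x0_4 = 10, y0_4 = 45, x1_4 = 120, y1_4 = 85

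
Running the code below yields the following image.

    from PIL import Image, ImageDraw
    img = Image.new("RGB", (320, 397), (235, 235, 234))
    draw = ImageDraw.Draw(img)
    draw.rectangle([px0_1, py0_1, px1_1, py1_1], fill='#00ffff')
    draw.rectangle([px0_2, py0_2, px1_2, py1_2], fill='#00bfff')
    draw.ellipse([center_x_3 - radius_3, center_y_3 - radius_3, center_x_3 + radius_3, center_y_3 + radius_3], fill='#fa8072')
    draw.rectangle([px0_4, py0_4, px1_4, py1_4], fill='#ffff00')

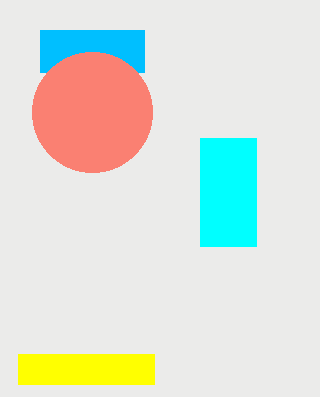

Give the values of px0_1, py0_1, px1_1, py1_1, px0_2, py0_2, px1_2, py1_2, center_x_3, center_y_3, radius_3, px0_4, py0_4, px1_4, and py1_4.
px0_1 = 200; py0_1 = 138; px1_1 = 256; py1_1 = 246; px0_2 = 40; py0_2 = 30; px1_2 = 144; py1_2 = 72; center_x_3 = 92; center_y_3 = 112; radius_3 = 60; px0_4 = 18; py0_4 = 354; px1_4 = 154; py1_4 = 384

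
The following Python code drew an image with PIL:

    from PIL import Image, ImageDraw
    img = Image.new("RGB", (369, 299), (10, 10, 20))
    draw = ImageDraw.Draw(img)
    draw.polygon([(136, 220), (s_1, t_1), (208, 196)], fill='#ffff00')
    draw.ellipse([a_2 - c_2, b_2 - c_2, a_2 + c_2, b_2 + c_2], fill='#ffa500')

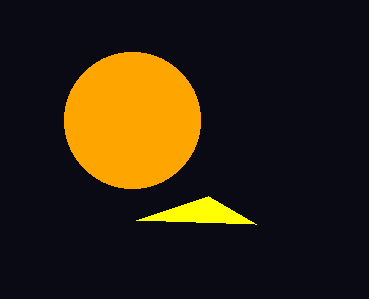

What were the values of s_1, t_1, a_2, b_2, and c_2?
s_1 = 256
t_1 = 224
a_2 = 132
b_2 = 120
c_2 = 68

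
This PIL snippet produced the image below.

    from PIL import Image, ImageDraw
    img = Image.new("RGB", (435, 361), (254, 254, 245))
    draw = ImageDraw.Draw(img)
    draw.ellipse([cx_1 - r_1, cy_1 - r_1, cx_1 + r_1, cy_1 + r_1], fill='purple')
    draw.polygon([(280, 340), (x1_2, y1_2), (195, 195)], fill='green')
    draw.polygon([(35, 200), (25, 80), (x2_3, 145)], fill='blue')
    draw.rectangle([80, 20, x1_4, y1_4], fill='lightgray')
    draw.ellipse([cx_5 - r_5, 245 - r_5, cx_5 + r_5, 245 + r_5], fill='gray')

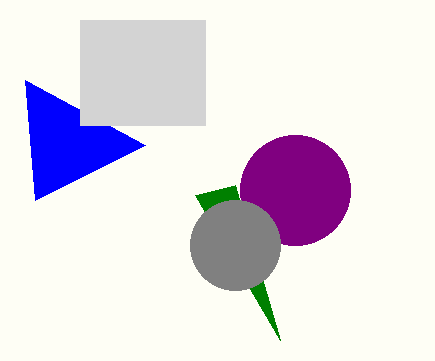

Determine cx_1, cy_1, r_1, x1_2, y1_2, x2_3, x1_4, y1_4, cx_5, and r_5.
cx_1 = 295; cy_1 = 190; r_1 = 55; x1_2 = 235; y1_2 = 185; x2_3 = 145; x1_4 = 205; y1_4 = 125; cx_5 = 235; r_5 = 45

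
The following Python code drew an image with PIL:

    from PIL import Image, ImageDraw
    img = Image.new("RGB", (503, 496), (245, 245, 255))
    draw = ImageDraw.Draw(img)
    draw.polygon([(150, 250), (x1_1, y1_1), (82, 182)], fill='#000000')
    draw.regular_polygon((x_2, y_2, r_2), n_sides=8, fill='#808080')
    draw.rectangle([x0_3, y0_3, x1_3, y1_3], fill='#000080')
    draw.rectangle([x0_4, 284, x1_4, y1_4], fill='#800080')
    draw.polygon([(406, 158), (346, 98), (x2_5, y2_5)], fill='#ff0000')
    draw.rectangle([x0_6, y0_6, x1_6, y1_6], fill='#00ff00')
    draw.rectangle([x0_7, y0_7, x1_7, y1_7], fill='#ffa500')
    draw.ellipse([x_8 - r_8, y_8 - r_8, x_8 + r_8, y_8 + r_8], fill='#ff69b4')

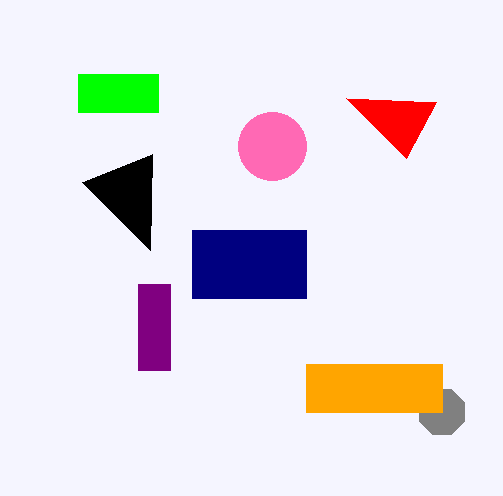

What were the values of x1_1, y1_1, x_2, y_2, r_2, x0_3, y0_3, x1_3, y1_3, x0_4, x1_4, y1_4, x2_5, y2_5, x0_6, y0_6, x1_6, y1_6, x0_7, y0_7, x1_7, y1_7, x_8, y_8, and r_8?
x1_1 = 152; y1_1 = 154; x_2 = 442; y_2 = 412; r_2 = 24; x0_3 = 192; y0_3 = 230; x1_3 = 306; y1_3 = 298; x0_4 = 138; x1_4 = 170; y1_4 = 370; x2_5 = 436; y2_5 = 102; x0_6 = 78; y0_6 = 74; x1_6 = 158; y1_6 = 112; x0_7 = 306; y0_7 = 364; x1_7 = 442; y1_7 = 412; x_8 = 272; y_8 = 146; r_8 = 34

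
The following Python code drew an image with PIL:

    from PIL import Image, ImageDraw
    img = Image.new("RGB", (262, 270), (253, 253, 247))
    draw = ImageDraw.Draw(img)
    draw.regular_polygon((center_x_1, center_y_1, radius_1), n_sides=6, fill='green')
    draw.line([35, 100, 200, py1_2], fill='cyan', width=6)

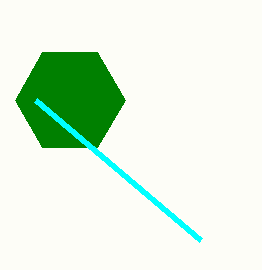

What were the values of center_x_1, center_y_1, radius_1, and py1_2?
center_x_1 = 70, center_y_1 = 100, radius_1 = 55, py1_2 = 240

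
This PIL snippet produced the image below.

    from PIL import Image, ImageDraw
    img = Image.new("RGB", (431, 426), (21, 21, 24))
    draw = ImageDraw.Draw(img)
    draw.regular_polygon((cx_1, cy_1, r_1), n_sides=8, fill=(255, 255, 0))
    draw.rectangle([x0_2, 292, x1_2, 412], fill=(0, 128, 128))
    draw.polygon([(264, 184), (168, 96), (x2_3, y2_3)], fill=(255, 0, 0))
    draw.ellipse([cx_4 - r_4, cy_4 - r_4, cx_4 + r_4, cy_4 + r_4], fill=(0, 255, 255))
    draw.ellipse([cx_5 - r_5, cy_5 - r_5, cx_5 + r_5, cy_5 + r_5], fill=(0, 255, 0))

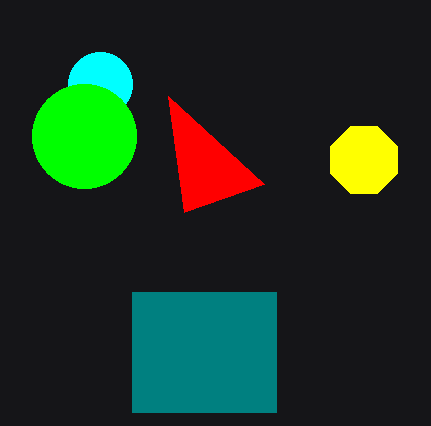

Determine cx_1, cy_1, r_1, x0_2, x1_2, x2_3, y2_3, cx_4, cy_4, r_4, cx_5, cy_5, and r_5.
cx_1 = 364; cy_1 = 160; r_1 = 36; x0_2 = 132; x1_2 = 276; x2_3 = 184; y2_3 = 212; cx_4 = 100; cy_4 = 84; r_4 = 32; cx_5 = 84; cy_5 = 136; r_5 = 52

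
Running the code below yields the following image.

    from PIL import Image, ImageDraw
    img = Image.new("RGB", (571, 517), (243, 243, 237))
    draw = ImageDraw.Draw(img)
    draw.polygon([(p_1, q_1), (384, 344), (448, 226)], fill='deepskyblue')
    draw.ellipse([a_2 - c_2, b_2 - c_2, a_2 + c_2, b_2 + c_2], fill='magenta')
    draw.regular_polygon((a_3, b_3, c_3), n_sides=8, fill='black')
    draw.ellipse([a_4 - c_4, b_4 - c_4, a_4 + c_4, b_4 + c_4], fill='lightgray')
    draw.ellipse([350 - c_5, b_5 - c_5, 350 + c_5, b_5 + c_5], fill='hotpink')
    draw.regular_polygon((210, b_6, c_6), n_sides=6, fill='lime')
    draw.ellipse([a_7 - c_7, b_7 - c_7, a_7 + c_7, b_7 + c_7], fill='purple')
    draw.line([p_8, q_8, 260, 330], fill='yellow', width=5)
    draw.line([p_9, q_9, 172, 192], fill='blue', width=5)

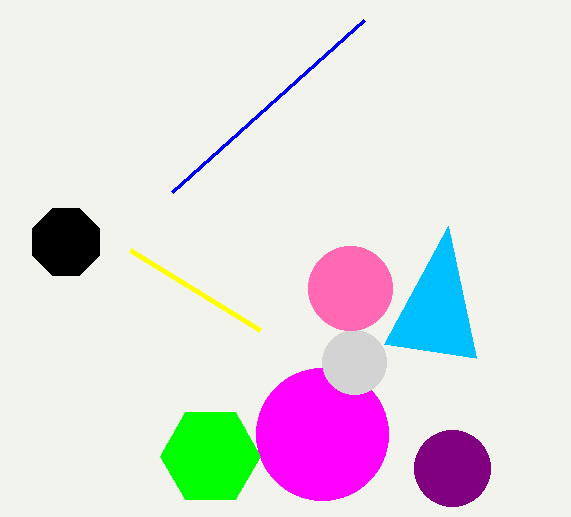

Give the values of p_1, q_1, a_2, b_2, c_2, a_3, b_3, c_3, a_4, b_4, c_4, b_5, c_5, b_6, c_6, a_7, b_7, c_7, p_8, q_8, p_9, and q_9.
p_1 = 476, q_1 = 358, a_2 = 322, b_2 = 434, c_2 = 66, a_3 = 66, b_3 = 242, c_3 = 36, a_4 = 354, b_4 = 362, c_4 = 32, b_5 = 288, c_5 = 42, b_6 = 456, c_6 = 50, a_7 = 452, b_7 = 468, c_7 = 38, p_8 = 130, q_8 = 250, p_9 = 364, q_9 = 20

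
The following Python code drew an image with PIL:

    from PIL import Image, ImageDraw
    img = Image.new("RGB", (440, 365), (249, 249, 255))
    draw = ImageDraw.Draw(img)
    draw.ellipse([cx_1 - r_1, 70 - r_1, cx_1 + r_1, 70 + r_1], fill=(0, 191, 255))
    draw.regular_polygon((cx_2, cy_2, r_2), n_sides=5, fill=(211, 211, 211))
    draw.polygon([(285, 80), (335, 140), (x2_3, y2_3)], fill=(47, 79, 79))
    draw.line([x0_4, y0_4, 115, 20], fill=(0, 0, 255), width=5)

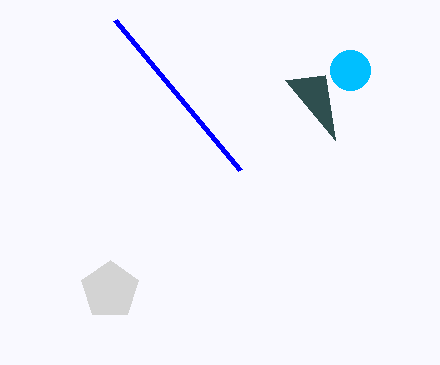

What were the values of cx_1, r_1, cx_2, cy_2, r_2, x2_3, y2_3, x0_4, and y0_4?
cx_1 = 350; r_1 = 20; cx_2 = 110; cy_2 = 290; r_2 = 30; x2_3 = 325; y2_3 = 75; x0_4 = 240; y0_4 = 170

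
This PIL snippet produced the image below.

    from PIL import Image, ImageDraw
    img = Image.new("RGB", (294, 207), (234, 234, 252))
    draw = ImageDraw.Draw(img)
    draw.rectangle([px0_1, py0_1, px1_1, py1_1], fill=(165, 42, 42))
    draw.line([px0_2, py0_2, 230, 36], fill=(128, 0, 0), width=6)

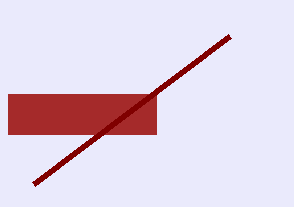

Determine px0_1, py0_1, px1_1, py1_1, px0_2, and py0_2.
px0_1 = 8; py0_1 = 94; px1_1 = 156; py1_1 = 134; px0_2 = 34; py0_2 = 184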